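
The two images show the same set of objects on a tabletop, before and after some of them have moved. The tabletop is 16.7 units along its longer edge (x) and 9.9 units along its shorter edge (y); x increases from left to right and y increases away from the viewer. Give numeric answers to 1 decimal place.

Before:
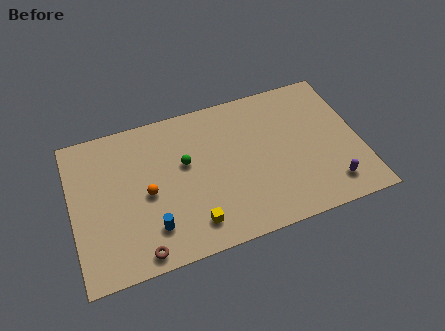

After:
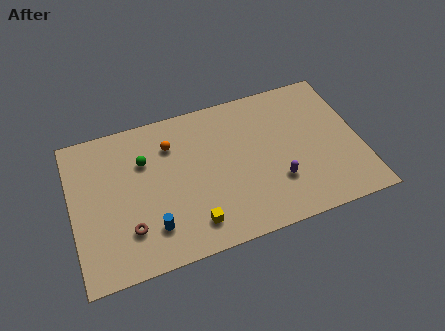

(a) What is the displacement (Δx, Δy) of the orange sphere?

(1.6, 2.8)

The orange sphere started near (4.3, 4.6) and ended near (5.9, 7.4).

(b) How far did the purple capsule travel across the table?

3.2

The purple capsule moved from about (14.7, 1.8) to (11.7, 3.0), a distance of √(3.0² + 1.2²) ≈ 3.2.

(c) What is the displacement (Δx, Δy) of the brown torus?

(-0.5, 1.6)

From the two frames, the brown torus sits at roughly (3.6, 1.0) before and (3.1, 2.6) after.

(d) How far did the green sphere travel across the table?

2.5

The green sphere was near (6.6, 5.9) before and (4.3, 6.8) after, so it travelled √(2.3² + 0.9²) ≈ 2.5 units.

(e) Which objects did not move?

the yellow cube and the blue cylinder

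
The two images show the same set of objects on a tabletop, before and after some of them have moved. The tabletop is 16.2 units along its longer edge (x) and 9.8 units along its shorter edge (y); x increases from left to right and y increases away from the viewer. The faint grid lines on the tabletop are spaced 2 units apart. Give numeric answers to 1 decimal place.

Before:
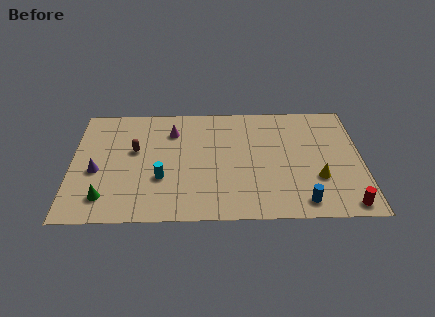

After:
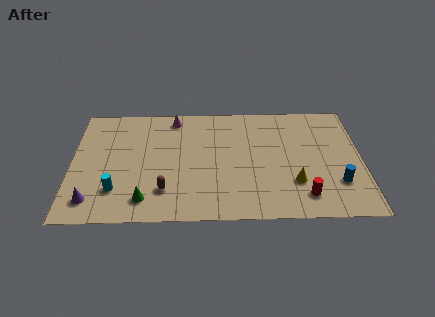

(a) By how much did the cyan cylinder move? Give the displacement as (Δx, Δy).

(-2.5, -0.9)

The cyan cylinder was at about (5.0, 3.4) and moved to about (2.5, 2.5).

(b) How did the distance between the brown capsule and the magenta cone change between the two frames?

+3.6

Before: roughly 2.6 units apart; after: 6.2. That's 3.6 units further apart.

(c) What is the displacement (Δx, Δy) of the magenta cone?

(0.1, 1.2)

The magenta cone was at about (5.6, 7.4) and moved to about (5.7, 8.6).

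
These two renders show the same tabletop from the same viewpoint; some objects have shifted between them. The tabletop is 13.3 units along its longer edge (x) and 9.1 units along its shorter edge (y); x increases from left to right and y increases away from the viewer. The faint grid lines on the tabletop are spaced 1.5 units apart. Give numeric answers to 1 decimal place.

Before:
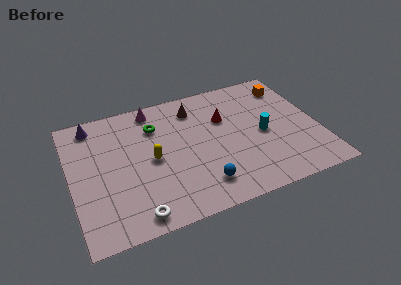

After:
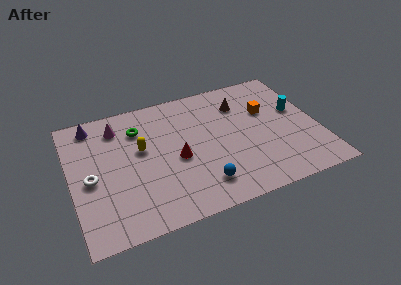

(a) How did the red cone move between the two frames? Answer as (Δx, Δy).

(-2.8, -2.0)

The red cone started near (8.4, 6.0) and ended near (5.6, 4.0).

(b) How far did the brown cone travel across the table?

2.5

The brown cone was near (6.9, 7.3) before and (9.4, 6.8) after, so it travelled √(2.5² + 0.5²) ≈ 2.5 units.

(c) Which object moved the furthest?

the white torus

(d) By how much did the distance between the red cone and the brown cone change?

+2.7

Before: roughly 2.0 units apart; after: 4.7. That's 2.7 units further apart.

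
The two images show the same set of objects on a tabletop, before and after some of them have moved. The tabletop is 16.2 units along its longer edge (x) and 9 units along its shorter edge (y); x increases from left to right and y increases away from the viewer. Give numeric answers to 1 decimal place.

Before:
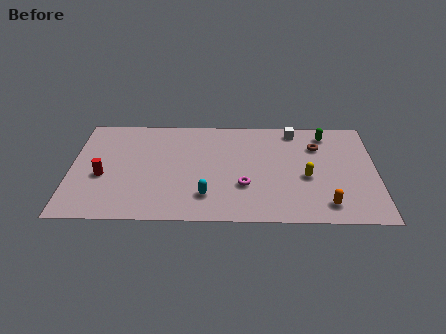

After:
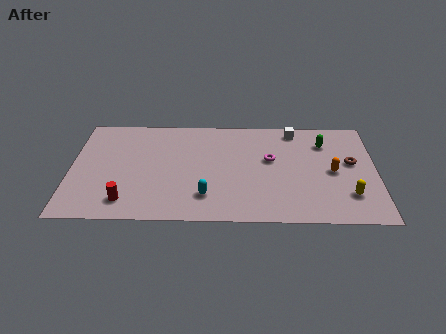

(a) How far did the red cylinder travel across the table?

2.5

The red cylinder moved from about (1.7, 3.7) to (3.0, 1.6), a distance of √(1.3² + 2.1²) ≈ 2.5.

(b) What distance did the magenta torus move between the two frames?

2.7

From (9.2, 3.0) to (10.6, 5.3), the magenta torus covered √(1.4² + 2.3²) ≈ 2.7 units.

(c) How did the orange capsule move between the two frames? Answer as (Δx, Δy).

(0.4, 2.8)

The orange capsule was at about (13.5, 1.5) and moved to about (13.9, 4.3).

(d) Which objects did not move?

the white cube and the cyan capsule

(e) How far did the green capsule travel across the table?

0.8

From (13.6, 7.6) to (13.5, 6.8), the green capsule covered √(0.1² + 0.8²) ≈ 0.8 units.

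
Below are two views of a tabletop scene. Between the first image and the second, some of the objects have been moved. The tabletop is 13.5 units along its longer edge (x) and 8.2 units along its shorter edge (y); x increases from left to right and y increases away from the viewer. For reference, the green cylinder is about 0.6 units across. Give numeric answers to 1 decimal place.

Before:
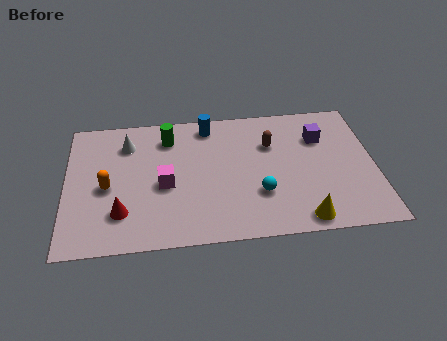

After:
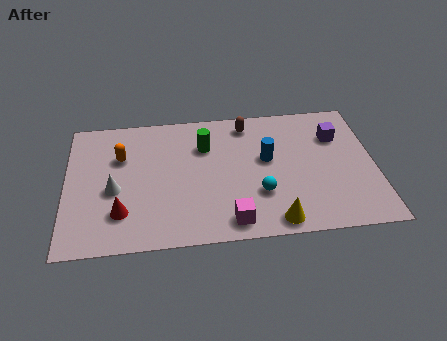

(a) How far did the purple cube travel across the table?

0.7

The purple cube was near (11.2, 5.8) before and (11.9, 5.8) after, so it travelled √(0.7² + 0.0²) ≈ 0.7 units.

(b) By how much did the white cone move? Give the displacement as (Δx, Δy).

(-0.6, -2.8)

The white cone was at about (2.7, 6.3) and moved to about (2.1, 3.5).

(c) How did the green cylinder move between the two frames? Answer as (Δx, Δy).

(1.6, -0.7)

From the two frames, the green cylinder sits at roughly (4.5, 6.5) before and (6.1, 5.8) after.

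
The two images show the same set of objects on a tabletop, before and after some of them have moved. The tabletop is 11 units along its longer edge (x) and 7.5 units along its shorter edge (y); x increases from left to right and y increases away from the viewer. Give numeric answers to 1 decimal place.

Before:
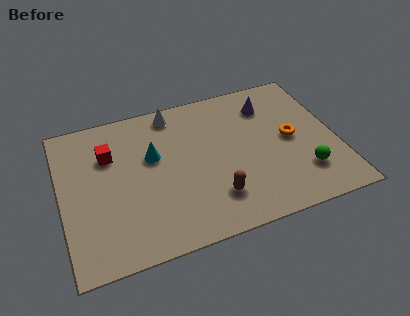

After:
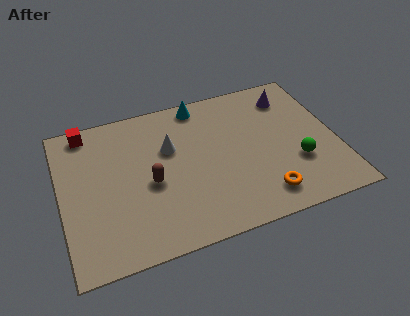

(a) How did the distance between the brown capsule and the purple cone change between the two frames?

+1.7

Before: roughly 4.8 units apart; after: 6.5. That's 1.7 units further apart.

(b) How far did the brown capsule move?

2.8

From (5.9, 1.8) to (3.5, 3.3), the brown capsule covered √(2.4² + 1.5²) ≈ 2.8 units.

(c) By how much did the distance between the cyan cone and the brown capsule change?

+0.5

The distance was about 3.6 in the first image and 4.1 in the second, so they moved 0.5 units further apart.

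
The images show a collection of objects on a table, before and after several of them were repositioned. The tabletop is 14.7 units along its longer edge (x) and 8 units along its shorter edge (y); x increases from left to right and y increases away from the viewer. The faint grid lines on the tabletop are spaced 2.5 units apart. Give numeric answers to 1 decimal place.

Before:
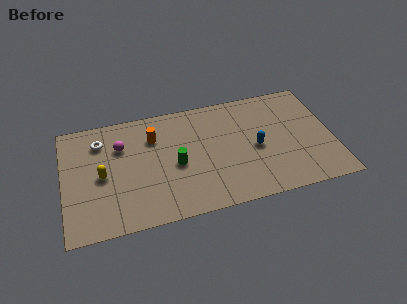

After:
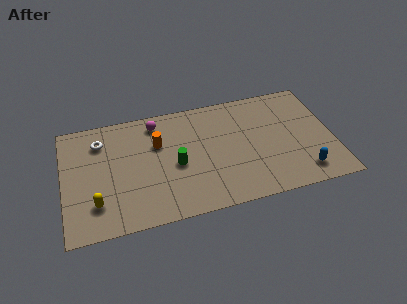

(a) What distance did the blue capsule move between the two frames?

3.3

The blue capsule was near (10.5, 3.7) before and (12.9, 1.4) after, so it travelled √(2.4² + 2.3²) ≈ 3.3 units.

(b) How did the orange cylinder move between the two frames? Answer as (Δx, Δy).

(0.2, -0.5)

The orange cylinder was at about (5.0, 5.8) and moved to about (5.2, 5.3).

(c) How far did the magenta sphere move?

2.3

The magenta sphere moved from about (3.2, 5.6) to (5.2, 6.8), a distance of √(2.0² + 1.2²) ≈ 2.3.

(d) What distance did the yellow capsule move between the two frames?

1.8

The yellow capsule moved from about (2.1, 3.8) to (1.7, 2.0), a distance of √(0.4² + 1.8²) ≈ 1.8.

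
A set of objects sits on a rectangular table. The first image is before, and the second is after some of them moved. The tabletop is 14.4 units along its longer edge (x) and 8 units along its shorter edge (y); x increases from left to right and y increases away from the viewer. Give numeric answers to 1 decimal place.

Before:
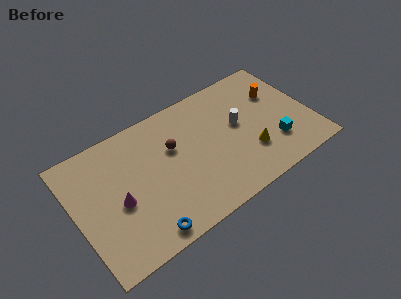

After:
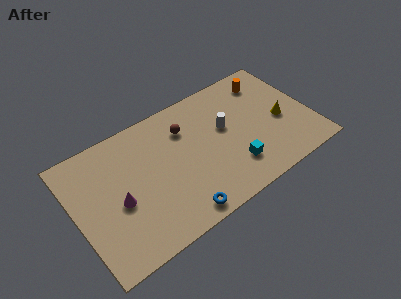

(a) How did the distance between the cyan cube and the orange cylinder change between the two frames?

+2.1

Before: roughly 3.3 units apart; after: 5.4. That's 2.1 units further apart.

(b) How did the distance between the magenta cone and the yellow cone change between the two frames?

+2.1

They were about 8.0 units apart before and 10.1 after — 2.1 units further apart.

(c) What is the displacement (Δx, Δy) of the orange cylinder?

(-0.4, 1.1)

The orange cylinder was at about (12.7, 5.4) and moved to about (12.3, 6.5).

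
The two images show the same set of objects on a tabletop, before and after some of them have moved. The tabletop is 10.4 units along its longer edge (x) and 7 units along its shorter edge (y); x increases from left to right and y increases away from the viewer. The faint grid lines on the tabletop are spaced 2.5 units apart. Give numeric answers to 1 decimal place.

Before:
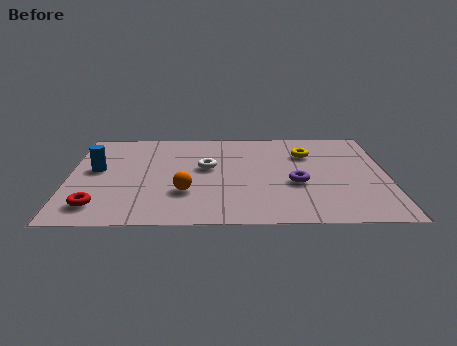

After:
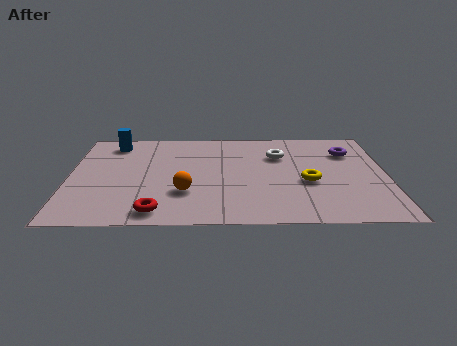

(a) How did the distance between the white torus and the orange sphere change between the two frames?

+2.2

Before: roughly 1.9 units apart; after: 4.1. That's 2.2 units further apart.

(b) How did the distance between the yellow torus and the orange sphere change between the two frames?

-0.8

The distance was about 4.9 in the first image and 4.1 in the second, so they moved 0.8 units closer together.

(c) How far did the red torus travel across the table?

1.9

From (1.0, 1.3) to (2.9, 0.9), the red torus covered √(1.9² + 0.4²) ≈ 1.9 units.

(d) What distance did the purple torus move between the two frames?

2.9

From (7.4, 2.8) to (9.2, 5.1), the purple torus covered √(1.8² + 2.3²) ≈ 2.9 units.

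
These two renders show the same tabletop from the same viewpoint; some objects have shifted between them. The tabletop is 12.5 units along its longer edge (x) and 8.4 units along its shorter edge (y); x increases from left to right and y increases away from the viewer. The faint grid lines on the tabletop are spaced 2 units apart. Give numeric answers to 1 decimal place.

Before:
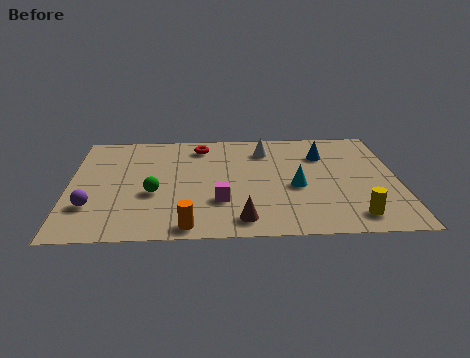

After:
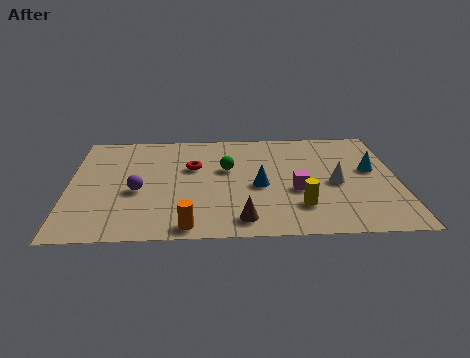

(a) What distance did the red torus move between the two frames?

1.7

The red torus was near (5.0, 7.0) before and (4.7, 5.3) after, so it travelled √(0.3² + 1.7²) ≈ 1.7 units.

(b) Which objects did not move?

the brown cone and the orange cylinder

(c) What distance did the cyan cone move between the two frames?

3.1

The cyan cone was near (8.6, 3.6) before and (11.5, 4.8) after, so it travelled √(2.9² + 1.2²) ≈ 3.1 units.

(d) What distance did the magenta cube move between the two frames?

3.0

From (5.7, 2.6) to (8.6, 3.3), the magenta cube covered √(2.9² + 0.7²) ≈ 3.0 units.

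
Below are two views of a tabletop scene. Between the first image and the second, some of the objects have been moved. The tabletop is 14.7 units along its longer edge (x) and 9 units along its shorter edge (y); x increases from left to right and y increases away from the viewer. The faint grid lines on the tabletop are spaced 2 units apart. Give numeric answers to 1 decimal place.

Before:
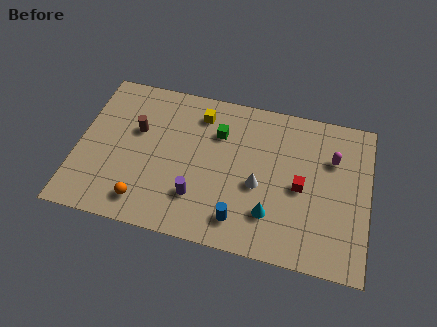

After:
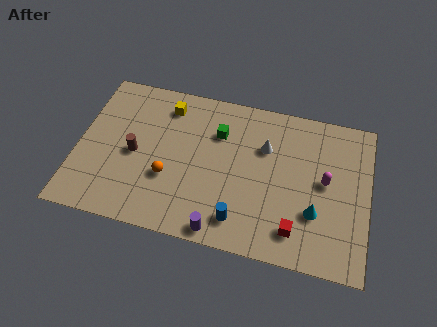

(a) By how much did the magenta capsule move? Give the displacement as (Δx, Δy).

(-0.3, -1.4)

From the two frames, the magenta capsule sits at roughly (12.8, 6.2) before and (12.5, 4.8) after.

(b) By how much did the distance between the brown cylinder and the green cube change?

+0.5

Before: roughly 4.2 units apart; after: 4.7. That's 0.5 units further apart.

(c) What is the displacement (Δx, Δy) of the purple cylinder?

(1.3, -1.6)

The purple cylinder started near (6.2, 2.4) and ended near (7.5, 0.8).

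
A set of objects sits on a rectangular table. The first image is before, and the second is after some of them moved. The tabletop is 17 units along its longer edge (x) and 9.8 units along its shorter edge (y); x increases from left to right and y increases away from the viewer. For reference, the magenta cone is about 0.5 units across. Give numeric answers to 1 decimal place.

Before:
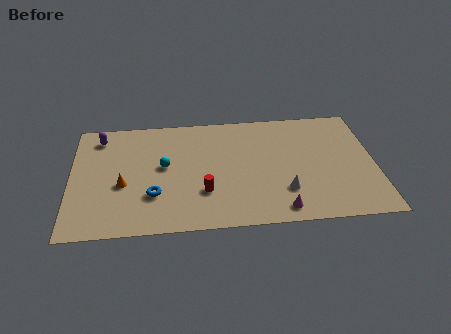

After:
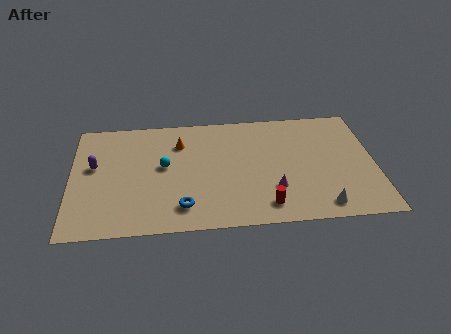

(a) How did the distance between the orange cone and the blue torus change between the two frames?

+3.4

They were about 2.0 units apart before and 5.4 after — 3.4 units further apart.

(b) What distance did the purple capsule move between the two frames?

2.5

From (1.6, 8.2) to (1.3, 5.7), the purple capsule covered √(0.3² + 2.5²) ≈ 2.5 units.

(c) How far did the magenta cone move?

1.7

From (11.6, 1.2) to (11.3, 2.9), the magenta cone covered √(0.3² + 1.7²) ≈ 1.7 units.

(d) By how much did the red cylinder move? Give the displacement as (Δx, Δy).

(3.4, -1.4)

The red cylinder was at about (7.4, 3.0) and moved to about (10.8, 1.6).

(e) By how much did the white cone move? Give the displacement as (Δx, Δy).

(2.0, -1.4)

The white cone was at about (11.9, 2.7) and moved to about (13.9, 1.3).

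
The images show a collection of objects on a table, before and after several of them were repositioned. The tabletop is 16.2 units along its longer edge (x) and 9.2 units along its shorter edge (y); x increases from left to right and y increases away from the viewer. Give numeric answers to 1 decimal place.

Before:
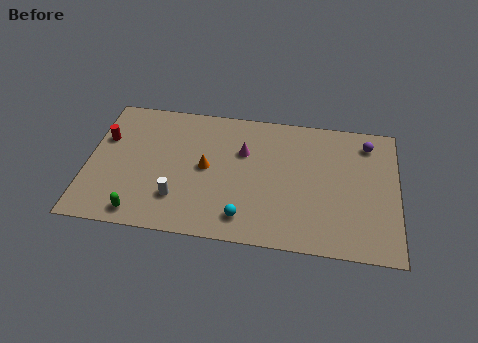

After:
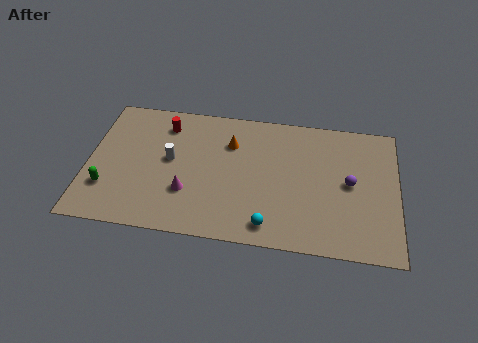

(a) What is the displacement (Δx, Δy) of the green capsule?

(-1.8, 1.5)

The green capsule started near (2.9, 1.1) and ended near (1.1, 2.6).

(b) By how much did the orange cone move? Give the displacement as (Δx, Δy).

(1.2, 1.9)

The orange cone was at about (6.2, 4.7) and moved to about (7.4, 6.6).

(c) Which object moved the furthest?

the magenta cone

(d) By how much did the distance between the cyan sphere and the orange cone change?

+2.0

They were about 3.7 units apart before and 5.7 after — 2.0 units further apart.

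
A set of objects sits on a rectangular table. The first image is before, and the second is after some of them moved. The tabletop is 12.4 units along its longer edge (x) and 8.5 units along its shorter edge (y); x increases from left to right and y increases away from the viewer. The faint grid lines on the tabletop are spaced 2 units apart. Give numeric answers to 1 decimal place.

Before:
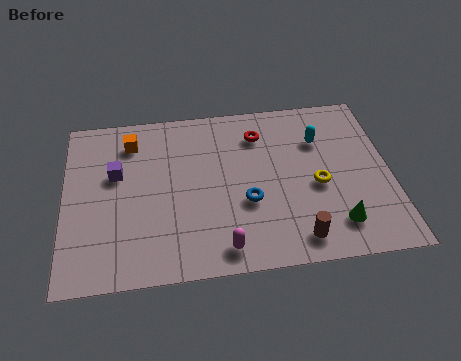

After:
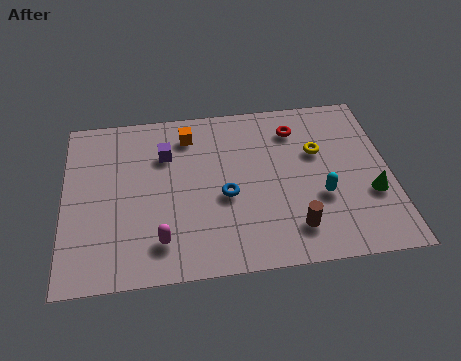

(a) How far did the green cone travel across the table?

1.9

From (10.2, 1.7) to (11.6, 3.0), the green cone covered √(1.4² + 1.3²) ≈ 1.9 units.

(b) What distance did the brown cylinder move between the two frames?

0.5

The brown cylinder moved from about (8.7, 1.2) to (8.6, 1.7), a distance of √(0.1² + 0.5²) ≈ 0.5.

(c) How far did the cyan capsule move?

2.9

The cyan capsule was near (9.8, 6.0) before and (9.7, 3.1) after, so it travelled √(0.1² + 2.9²) ≈ 2.9 units.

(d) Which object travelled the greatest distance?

the cyan capsule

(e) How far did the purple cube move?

2.1

The purple cube moved from about (2.0, 5.2) to (3.9, 6.0), a distance of √(1.9² + 0.8²) ≈ 2.1.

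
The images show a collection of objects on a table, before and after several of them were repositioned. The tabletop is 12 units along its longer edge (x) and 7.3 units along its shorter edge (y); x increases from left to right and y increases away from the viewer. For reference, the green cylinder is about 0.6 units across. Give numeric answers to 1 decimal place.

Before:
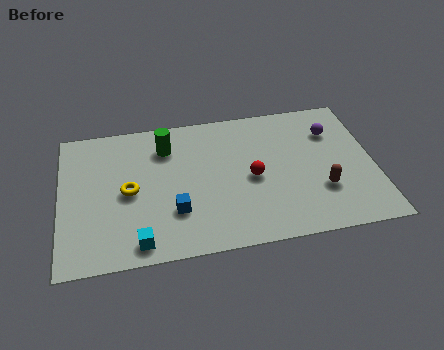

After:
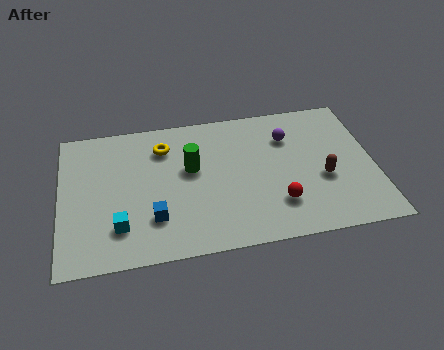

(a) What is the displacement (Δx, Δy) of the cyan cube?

(-0.7, 0.9)

The cyan cube was at about (2.9, 0.9) and moved to about (2.2, 1.8).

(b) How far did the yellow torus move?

2.5

The yellow torus moved from about (2.6, 3.5) to (4.0, 5.6), a distance of √(1.4² + 2.1²) ≈ 2.5.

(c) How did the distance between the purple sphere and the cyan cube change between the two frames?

-1.3

The distance was about 8.8 in the first image and 7.5 in the second, so they moved 1.3 units closer together.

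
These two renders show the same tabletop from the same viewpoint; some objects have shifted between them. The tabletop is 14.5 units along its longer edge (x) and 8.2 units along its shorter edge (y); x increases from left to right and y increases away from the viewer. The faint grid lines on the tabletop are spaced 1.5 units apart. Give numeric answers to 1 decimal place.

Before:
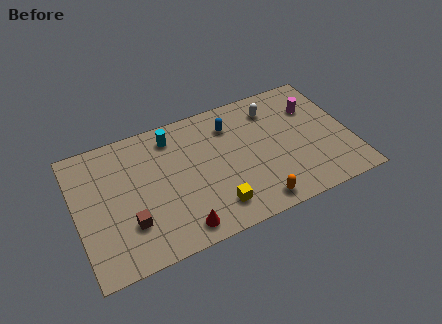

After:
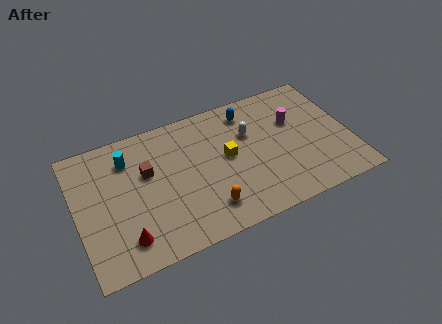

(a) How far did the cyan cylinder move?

2.5

From (5.3, 6.8) to (2.9, 6.3), the cyan cylinder covered √(2.4² + 0.5²) ≈ 2.5 units.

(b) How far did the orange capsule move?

2.6

The orange capsule was near (9.1, 1.0) before and (6.6, 1.7) after, so it travelled √(2.5² + 0.7²) ≈ 2.6 units.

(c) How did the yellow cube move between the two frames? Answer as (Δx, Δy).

(1.0, 2.8)

The yellow cube was at about (7.0, 1.6) and moved to about (8.0, 4.4).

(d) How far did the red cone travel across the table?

2.8

The red cone moved from about (5.1, 1.1) to (2.3, 1.6), a distance of √(2.8² + 0.5²) ≈ 2.8.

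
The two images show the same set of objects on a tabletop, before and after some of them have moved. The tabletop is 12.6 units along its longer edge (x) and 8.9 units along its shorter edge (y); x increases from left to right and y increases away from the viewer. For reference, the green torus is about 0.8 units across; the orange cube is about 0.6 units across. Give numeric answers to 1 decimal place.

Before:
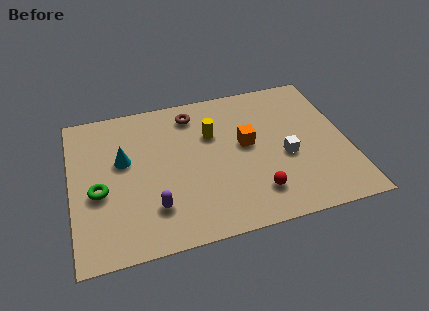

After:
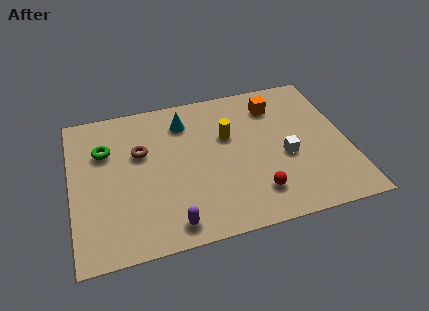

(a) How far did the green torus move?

2.4

From (1.2, 3.7) to (1.6, 6.1), the green torus covered √(0.4² + 2.4²) ≈ 2.4 units.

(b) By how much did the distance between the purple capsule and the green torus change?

+2.9

Before: roughly 2.8 units apart; after: 5.7. That's 2.9 units further apart.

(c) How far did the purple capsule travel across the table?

1.3

From (3.6, 2.2) to (4.3, 1.1), the purple capsule covered √(0.7² + 1.1²) ≈ 1.3 units.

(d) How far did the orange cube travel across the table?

2.6

From (8.0, 4.9) to (9.5, 7.0), the orange cube covered √(1.5² + 2.1²) ≈ 2.6 units.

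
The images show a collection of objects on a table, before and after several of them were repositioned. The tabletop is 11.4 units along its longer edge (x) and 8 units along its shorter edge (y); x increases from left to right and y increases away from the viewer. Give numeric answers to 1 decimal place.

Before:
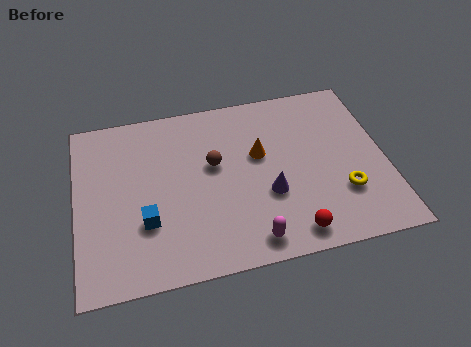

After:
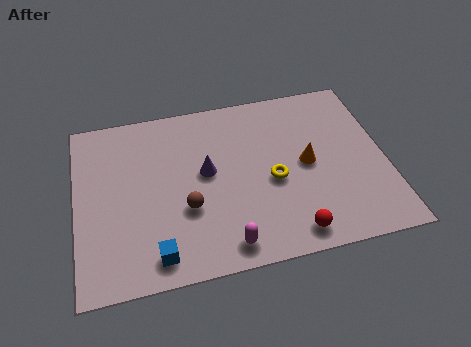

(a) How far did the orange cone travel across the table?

1.9

From (6.8, 4.8) to (8.5, 4.0), the orange cone covered √(1.7² + 0.8²) ≈ 1.9 units.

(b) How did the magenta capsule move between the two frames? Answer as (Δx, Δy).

(-0.9, 0.0)

The magenta capsule started near (6.2, 1.0) and ended near (5.3, 1.0).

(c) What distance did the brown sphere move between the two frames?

2.1

From (5.1, 4.7) to (4.0, 2.9), the brown sphere covered √(1.1² + 1.8²) ≈ 2.1 units.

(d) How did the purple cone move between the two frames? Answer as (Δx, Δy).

(-2.2, 1.5)

The purple cone was at about (7.0, 2.9) and moved to about (4.8, 4.4).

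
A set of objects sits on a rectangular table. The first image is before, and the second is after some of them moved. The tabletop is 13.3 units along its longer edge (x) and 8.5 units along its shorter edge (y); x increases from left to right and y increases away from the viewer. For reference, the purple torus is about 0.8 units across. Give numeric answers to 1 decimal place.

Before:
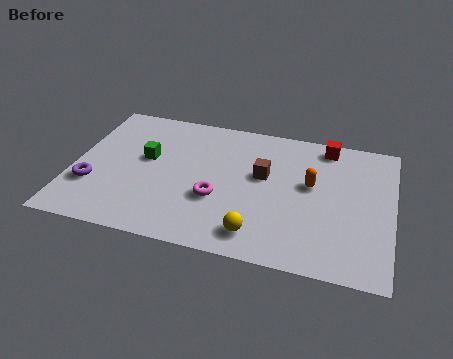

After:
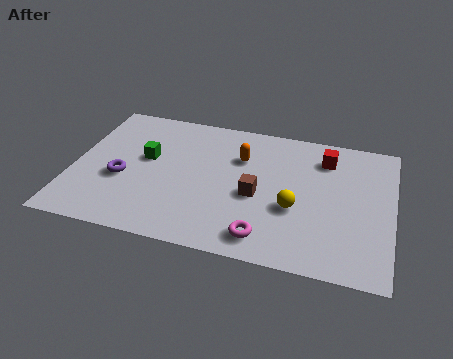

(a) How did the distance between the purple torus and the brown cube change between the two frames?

-1.8

They were about 7.4 units apart before and 5.6 after — 1.8 units closer together.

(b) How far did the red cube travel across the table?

0.8

From (10.4, 7.5) to (10.4, 6.7), the red cube covered √(0.0² + 0.8²) ≈ 0.8 units.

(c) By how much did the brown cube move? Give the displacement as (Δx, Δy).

(-0.2, -1.3)

The brown cube was at about (7.9, 5.0) and moved to about (7.7, 3.7).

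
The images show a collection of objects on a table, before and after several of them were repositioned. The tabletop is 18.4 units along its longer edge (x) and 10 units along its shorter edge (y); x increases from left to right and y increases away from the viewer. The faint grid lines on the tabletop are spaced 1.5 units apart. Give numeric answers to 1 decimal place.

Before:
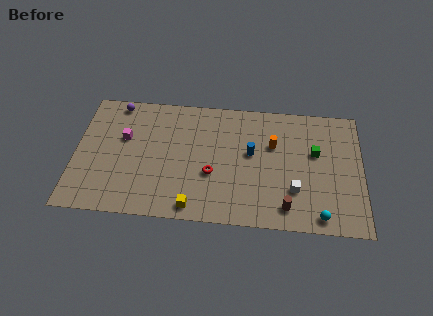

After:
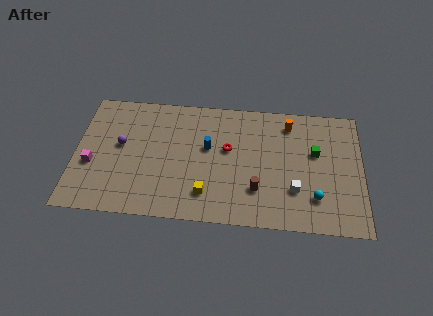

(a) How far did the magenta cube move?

3.0

From (3.1, 6.2) to (1.1, 3.9), the magenta cube covered √(2.0² + 2.3²) ≈ 3.0 units.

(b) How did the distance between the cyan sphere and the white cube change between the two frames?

-1.1

They were about 2.5 units apart before and 1.4 after — 1.1 units closer together.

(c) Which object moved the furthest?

the purple sphere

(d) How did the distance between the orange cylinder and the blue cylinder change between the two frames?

+4.1

The distance was about 1.6 in the first image and 5.7 in the second, so they moved 4.1 units further apart.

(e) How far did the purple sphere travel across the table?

3.4

The purple sphere moved from about (2.5, 9.0) to (2.9, 5.6), a distance of √(0.4² + 3.4²) ≈ 3.4.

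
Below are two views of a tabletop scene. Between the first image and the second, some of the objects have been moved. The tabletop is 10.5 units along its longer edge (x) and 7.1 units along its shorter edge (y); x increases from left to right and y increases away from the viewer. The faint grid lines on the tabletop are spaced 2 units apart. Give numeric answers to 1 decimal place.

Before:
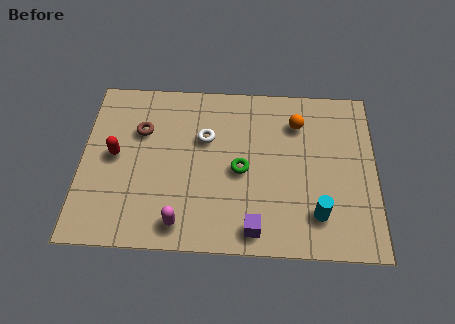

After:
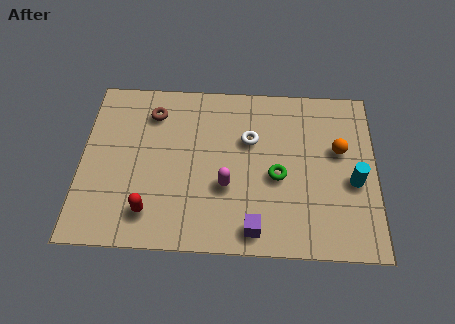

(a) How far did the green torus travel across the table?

1.3

The green torus moved from about (5.7, 3.3) to (7.0, 3.1), a distance of √(1.3² + 0.2²) ≈ 1.3.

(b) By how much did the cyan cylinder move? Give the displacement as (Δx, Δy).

(1.3, 1.4)

The cyan cylinder started near (8.4, 1.6) and ended near (9.7, 3.0).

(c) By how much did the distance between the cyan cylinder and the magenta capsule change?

-0.3

The distance was about 4.8 in the first image and 4.5 in the second, so they moved 0.3 units closer together.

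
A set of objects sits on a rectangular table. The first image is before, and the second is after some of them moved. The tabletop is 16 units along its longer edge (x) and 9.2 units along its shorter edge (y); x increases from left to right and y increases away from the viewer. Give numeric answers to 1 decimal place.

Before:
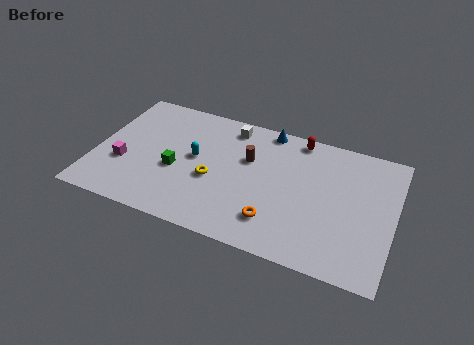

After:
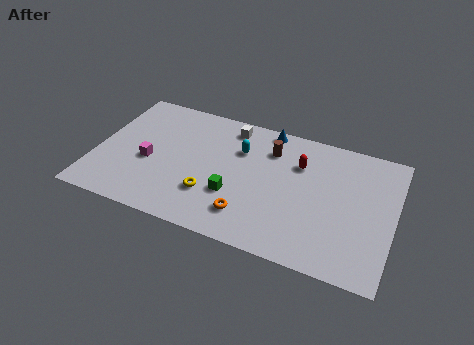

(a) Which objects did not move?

the white cube and the blue cone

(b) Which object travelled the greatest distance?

the green cube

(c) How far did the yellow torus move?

1.1

The yellow torus was near (6.4, 3.8) before and (6.4, 2.7) after, so it travelled √(0.0² + 1.1²) ≈ 1.1 units.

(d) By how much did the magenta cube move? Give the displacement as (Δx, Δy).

(1.3, 0.6)

The magenta cube was at about (1.6, 3.3) and moved to about (2.9, 3.9).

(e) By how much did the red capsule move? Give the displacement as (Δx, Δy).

(0.2, -1.8)

From the two frames, the red capsule sits at roughly (10.6, 8.3) before and (10.8, 6.5) after.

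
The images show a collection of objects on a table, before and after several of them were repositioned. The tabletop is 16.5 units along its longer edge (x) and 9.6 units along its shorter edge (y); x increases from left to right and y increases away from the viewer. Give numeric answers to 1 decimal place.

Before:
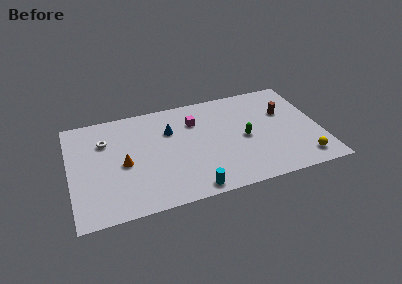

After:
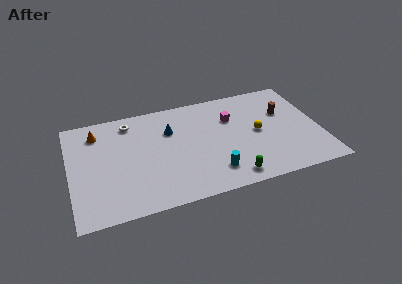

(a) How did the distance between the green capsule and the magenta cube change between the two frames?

+1.4

Before: roughly 4.0 units apart; after: 5.4. That's 1.4 units further apart.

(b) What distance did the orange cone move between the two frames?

3.7

The orange cone was near (3.5, 4.4) before and (1.9, 7.7) after, so it travelled √(1.6² + 3.3²) ≈ 3.7 units.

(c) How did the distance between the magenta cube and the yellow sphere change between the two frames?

-6.3

Before: roughly 8.7 units apart; after: 2.4. That's 6.3 units closer together.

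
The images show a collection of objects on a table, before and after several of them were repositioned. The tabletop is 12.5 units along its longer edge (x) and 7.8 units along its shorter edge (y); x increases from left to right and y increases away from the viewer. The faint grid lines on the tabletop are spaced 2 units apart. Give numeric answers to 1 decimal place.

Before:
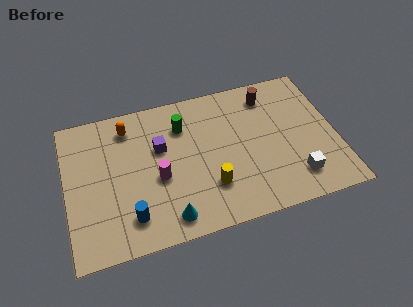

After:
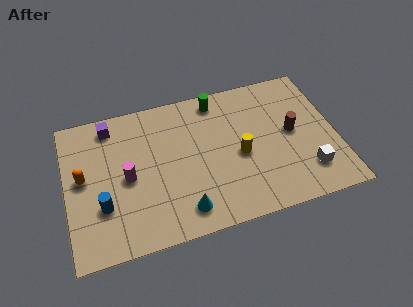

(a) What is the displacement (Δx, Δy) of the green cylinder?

(1.7, 1.0)

The green cylinder was at about (5.5, 5.8) and moved to about (7.2, 6.8).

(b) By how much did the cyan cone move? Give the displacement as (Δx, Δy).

(0.7, 0.2)

From the two frames, the cyan cone sits at roughly (4.5, 1.1) before and (5.2, 1.3) after.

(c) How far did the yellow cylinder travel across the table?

2.0

From (6.5, 2.2) to (8.0, 3.5), the yellow cylinder covered √(1.5² + 1.3²) ≈ 2.0 units.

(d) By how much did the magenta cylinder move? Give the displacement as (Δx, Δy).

(-1.4, 0.4)

From the two frames, the magenta cylinder sits at roughly (4.2, 3.3) before and (2.8, 3.7) after.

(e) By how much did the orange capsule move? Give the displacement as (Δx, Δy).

(-2.2, -2.2)

From the two frames, the orange capsule sits at roughly (3.0, 6.4) before and (0.8, 4.2) after.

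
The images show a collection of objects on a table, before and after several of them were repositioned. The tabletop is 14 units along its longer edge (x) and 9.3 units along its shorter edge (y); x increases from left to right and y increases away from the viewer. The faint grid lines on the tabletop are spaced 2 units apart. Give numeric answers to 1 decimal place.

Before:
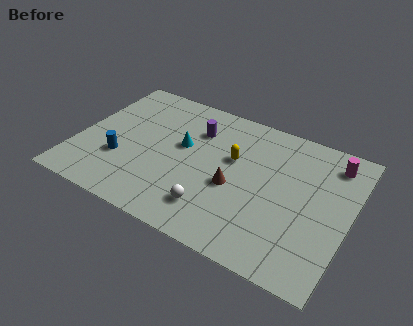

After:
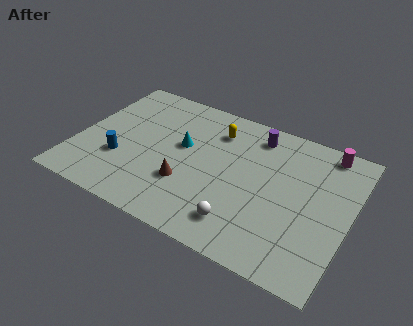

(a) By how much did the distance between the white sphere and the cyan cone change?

+1.1

Before: roughly 4.0 units apart; after: 5.1. That's 1.1 units further apart.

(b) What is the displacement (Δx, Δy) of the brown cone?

(-2.3, -0.9)

From the two frames, the brown cone sits at roughly (8.2, 3.9) before and (5.9, 3.0) after.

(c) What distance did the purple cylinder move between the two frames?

3.2

From (5.8, 6.8) to (8.8, 7.8), the purple cylinder covered √(3.0² + 1.0²) ≈ 3.2 units.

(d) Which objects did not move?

the cyan cone and the blue cylinder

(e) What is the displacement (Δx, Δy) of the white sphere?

(1.5, -0.2)

The white sphere started near (7.4, 2.0) and ended near (8.9, 1.8).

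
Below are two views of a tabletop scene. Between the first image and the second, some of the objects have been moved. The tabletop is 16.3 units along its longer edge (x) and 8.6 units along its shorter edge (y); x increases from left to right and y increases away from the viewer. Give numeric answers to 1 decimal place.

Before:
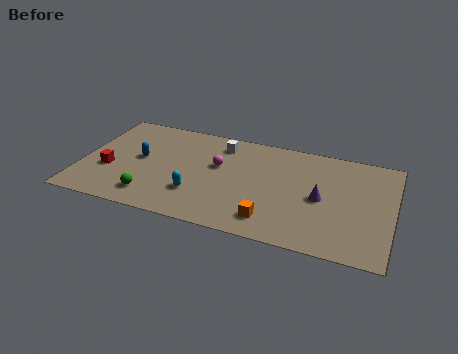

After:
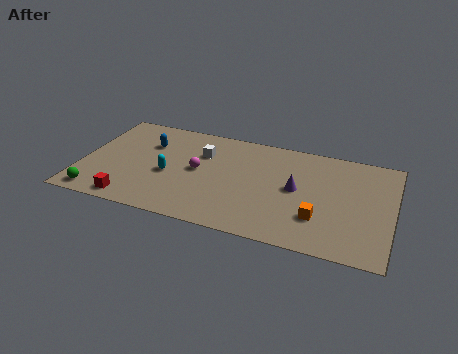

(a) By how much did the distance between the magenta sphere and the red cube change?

-1.2

They were about 5.9 units apart before and 4.7 after — 1.2 units closer together.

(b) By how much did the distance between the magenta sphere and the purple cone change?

-0.4

They were about 5.6 units apart before and 5.2 after — 0.4 units closer together.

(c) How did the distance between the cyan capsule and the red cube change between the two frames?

-1.6

They were about 4.8 units apart before and 3.2 after — 1.6 units closer together.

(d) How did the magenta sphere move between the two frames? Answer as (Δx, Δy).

(-1.0, -0.7)

The magenta sphere started near (7.1, 5.2) and ended near (6.1, 4.5).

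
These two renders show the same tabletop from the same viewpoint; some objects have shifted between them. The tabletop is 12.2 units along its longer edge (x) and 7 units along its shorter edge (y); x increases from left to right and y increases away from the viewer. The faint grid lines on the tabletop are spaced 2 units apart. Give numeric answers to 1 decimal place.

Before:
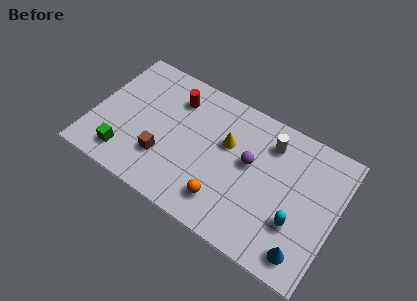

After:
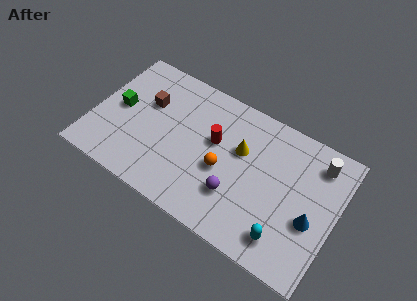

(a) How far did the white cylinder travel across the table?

2.4

From (8.6, 5.5) to (11.0, 5.7), the white cylinder covered √(2.4² + 0.2²) ≈ 2.4 units.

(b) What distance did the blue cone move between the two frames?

1.7

The blue cone was near (11.0, 1.1) before and (11.1, 2.8) after, so it travelled √(0.1² + 1.7²) ≈ 1.7 units.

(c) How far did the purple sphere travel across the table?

1.9

The purple sphere moved from about (7.8, 4.0) to (7.4, 2.1), a distance of √(0.4² + 1.9²) ≈ 1.9.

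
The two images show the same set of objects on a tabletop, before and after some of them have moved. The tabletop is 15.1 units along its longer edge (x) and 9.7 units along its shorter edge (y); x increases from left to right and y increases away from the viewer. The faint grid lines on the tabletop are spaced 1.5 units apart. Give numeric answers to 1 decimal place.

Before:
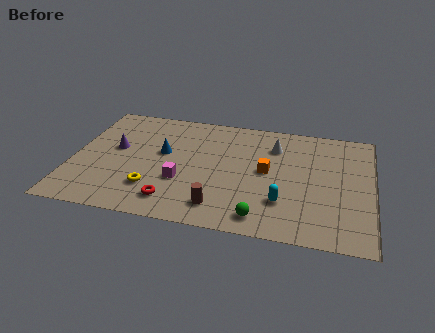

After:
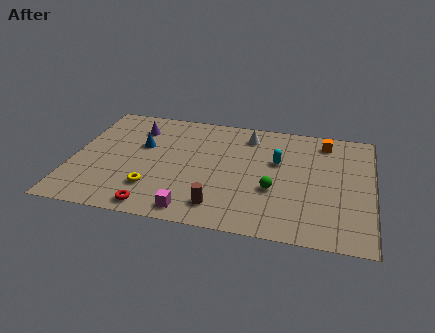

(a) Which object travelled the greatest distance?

the orange cube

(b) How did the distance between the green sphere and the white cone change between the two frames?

-1.4

They were about 6.0 units apart before and 4.6 after — 1.4 units closer together.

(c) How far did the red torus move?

1.1

The red torus moved from about (5.3, 1.7) to (4.4, 1.0), a distance of √(0.9² + 0.7²) ≈ 1.1.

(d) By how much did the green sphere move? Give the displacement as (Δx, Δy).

(0.5, 2.3)

From the two frames, the green sphere sits at roughly (9.7, 1.3) before and (10.2, 3.6) after.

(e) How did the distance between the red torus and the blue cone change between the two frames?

+1.1

They were about 4.0 units apart before and 5.1 after — 1.1 units further apart.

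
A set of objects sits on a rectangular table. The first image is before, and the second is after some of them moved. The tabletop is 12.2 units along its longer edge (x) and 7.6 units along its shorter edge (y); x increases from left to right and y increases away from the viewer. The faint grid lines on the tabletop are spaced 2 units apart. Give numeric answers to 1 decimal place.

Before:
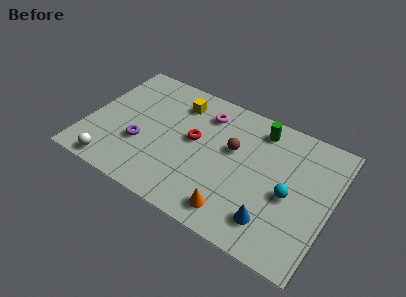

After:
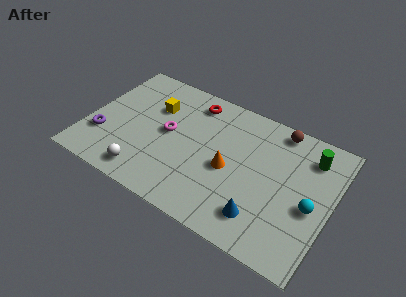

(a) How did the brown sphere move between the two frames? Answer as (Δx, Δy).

(2.0, 2.2)

From the two frames, the brown sphere sits at roughly (7.2, 4.6) before and (9.2, 6.8) after.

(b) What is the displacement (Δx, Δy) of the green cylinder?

(2.6, -0.4)

The green cylinder started near (8.3, 6.4) and ended near (10.9, 6.0).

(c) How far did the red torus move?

2.2

The red torus moved from about (5.3, 4.2) to (4.9, 6.4), a distance of √(0.4² + 2.2²) ≈ 2.2.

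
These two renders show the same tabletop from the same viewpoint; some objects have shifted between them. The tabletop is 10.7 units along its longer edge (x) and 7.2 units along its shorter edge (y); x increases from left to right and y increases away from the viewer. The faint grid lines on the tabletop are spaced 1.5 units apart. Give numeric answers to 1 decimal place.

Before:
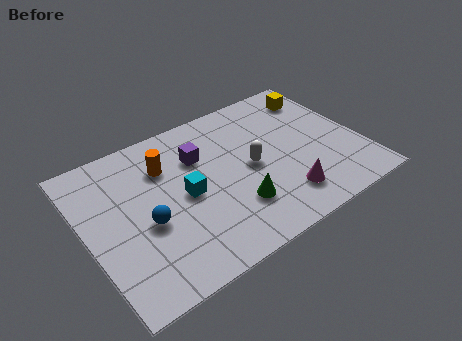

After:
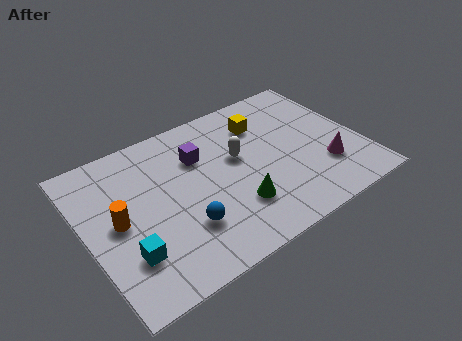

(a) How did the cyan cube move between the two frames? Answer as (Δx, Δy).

(-2.5, -1.5)

The cyan cube was at about (3.8, 3.5) and moved to about (1.3, 2.0).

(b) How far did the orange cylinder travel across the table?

2.6

The orange cylinder moved from about (3.3, 5.2) to (1.2, 3.6), a distance of √(2.1² + 1.6²) ≈ 2.6.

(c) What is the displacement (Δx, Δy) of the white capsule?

(-0.4, 0.7)

The white capsule started near (6.4, 3.5) and ended near (6.0, 4.2).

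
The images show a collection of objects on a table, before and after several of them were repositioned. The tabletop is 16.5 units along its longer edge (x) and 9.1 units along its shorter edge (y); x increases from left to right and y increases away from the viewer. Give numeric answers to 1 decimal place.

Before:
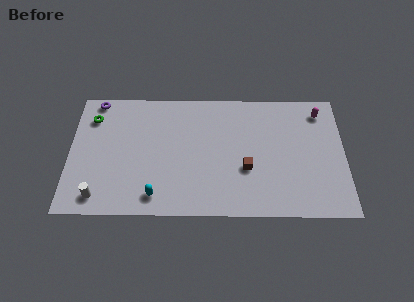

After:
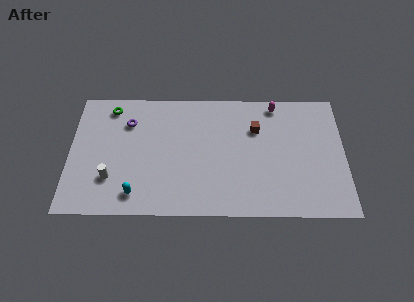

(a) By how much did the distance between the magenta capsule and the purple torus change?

-4.6

Before: roughly 13.6 units apart; after: 9.0. That's 4.6 units closer together.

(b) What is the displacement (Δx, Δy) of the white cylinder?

(0.7, 1.3)

From the two frames, the white cylinder sits at roughly (1.8, 1.3) before and (2.5, 2.6) after.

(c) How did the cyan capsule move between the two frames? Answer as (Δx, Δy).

(-1.2, 0.1)

The cyan capsule was at about (5.2, 1.4) and moved to about (4.0, 1.5).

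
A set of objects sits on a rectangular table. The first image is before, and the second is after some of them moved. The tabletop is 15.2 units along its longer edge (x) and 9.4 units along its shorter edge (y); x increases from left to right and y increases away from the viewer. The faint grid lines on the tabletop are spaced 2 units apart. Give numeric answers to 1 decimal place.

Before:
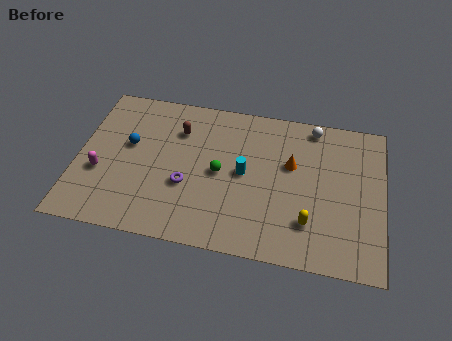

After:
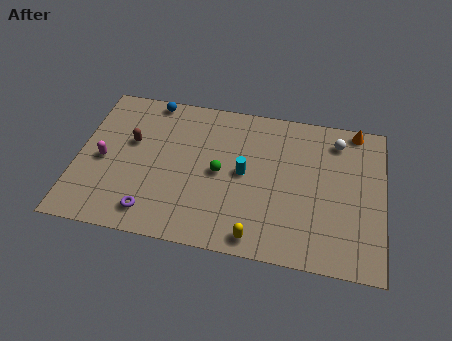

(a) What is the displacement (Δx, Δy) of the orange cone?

(3.1, 2.8)

From the two frames, the orange cone sits at roughly (10.6, 5.8) before and (13.7, 8.6) after.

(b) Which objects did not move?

the green sphere and the cyan cylinder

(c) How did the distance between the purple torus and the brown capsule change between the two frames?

+0.9

Before: roughly 3.5 units apart; after: 4.4. That's 0.9 units further apart.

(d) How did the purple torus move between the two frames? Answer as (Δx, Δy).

(-1.6, -2.0)

The purple torus started near (5.5, 3.5) and ended near (3.9, 1.5).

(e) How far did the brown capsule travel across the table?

2.6

The brown capsule moved from about (4.9, 6.9) to (2.6, 5.7), a distance of √(2.3² + 1.2²) ≈ 2.6.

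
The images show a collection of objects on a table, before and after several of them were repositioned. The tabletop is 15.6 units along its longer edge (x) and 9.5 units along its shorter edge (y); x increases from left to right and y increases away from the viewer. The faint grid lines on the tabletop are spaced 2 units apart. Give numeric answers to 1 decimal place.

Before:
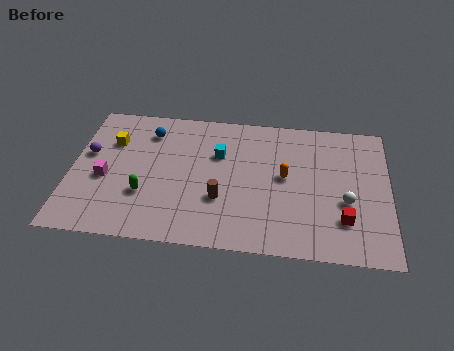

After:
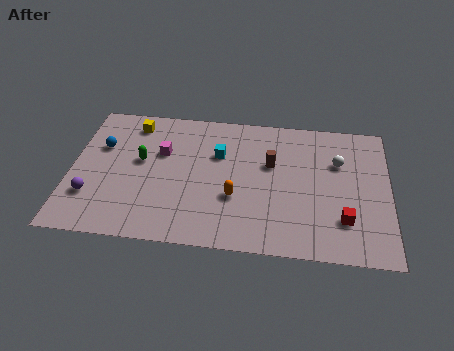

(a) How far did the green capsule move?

2.3

From (3.7, 3.1) to (3.4, 5.4), the green capsule covered √(0.3² + 2.3²) ≈ 2.3 units.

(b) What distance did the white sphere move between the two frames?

2.7

The white sphere moved from about (13.5, 3.7) to (13.1, 6.4), a distance of √(0.4² + 2.7²) ≈ 2.7.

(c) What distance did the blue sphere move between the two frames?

2.6

The blue sphere was near (3.7, 7.5) before and (1.4, 6.2) after, so it travelled √(2.3² + 1.3²) ≈ 2.6 units.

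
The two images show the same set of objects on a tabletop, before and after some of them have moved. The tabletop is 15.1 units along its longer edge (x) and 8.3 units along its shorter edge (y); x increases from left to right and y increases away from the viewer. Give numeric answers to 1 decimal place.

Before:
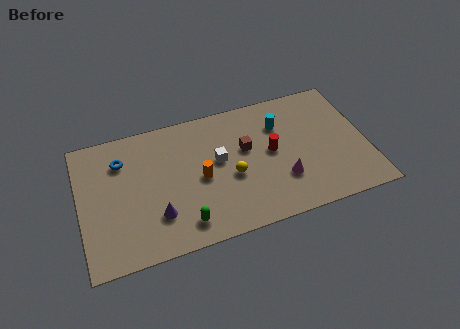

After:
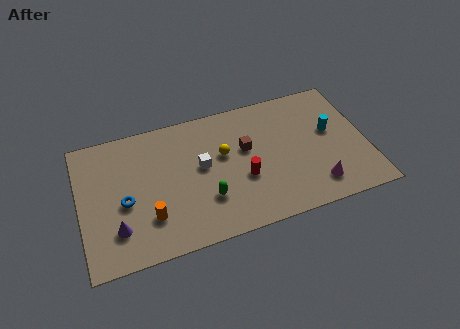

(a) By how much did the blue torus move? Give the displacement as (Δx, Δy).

(0.0, -2.6)

The blue torus was at about (2.3, 6.2) and moved to about (2.3, 3.6).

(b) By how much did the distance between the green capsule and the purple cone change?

+3.1

They were about 1.6 units apart before and 4.7 after — 3.1 units further apart.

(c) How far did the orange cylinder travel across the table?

3.2

The orange cylinder was near (6.3, 3.9) before and (3.5, 2.3) after, so it travelled √(2.8² + 1.6²) ≈ 3.2 units.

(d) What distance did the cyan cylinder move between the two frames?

2.9

The cyan cylinder moved from about (10.7, 6.0) to (13.3, 4.8), a distance of √(2.6² + 1.2²) ≈ 2.9.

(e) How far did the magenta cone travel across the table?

1.9

From (10.5, 2.5) to (12.2, 1.6), the magenta cone covered √(1.7² + 0.9²) ≈ 1.9 units.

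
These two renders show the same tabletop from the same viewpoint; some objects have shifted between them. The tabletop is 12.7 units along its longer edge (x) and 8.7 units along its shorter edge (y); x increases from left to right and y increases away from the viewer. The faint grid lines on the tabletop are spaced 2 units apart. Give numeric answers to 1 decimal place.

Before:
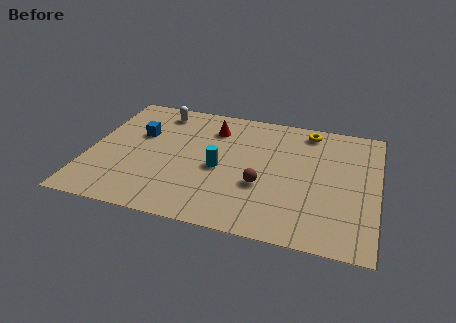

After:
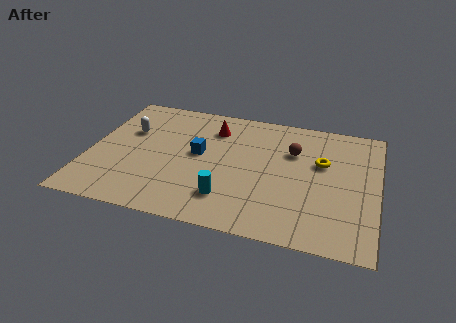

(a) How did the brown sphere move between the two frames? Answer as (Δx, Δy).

(1.2, 2.7)

From the two frames, the brown sphere sits at roughly (7.7, 3.2) before and (8.9, 5.9) after.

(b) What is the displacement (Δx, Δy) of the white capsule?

(-1.2, -1.8)

From the two frames, the white capsule sits at roughly (2.8, 7.4) before and (1.6, 5.6) after.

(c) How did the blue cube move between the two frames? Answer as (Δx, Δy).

(2.7, -0.8)

From the two frames, the blue cube sits at roughly (2.1, 5.5) before and (4.8, 4.7) after.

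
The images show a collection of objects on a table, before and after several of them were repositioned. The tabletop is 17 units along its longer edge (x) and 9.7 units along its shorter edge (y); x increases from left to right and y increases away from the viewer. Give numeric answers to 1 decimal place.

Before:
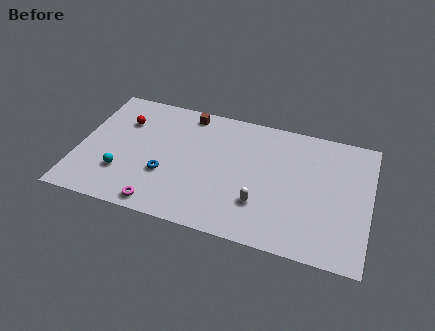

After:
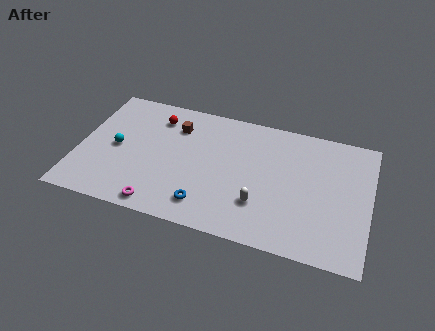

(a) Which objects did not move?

the white capsule and the magenta torus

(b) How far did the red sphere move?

2.1

The red sphere moved from about (2.4, 6.9) to (4.3, 7.7), a distance of √(1.9² + 0.8²) ≈ 2.1.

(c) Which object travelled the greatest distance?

the blue torus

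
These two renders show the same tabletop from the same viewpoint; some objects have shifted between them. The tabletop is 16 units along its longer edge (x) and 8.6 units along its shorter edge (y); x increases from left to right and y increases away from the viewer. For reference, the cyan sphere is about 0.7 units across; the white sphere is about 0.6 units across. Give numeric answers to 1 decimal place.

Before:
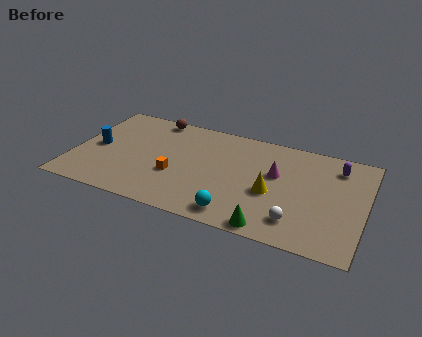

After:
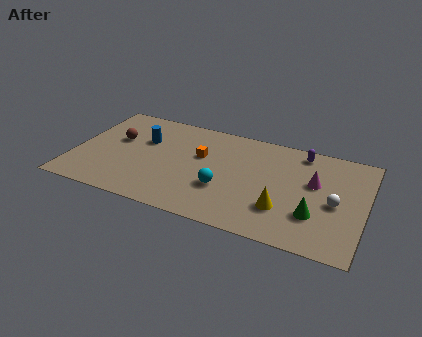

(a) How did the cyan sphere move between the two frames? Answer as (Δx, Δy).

(-0.9, 1.8)

The cyan sphere was at about (9.3, 1.2) and moved to about (8.4, 3.0).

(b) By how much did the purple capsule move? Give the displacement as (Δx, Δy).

(-2.0, 0.6)

The purple capsule was at about (14.3, 6.9) and moved to about (12.3, 7.5).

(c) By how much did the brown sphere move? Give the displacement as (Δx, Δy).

(-1.8, -2.6)

The brown sphere was at about (4.0, 7.8) and moved to about (2.2, 5.2).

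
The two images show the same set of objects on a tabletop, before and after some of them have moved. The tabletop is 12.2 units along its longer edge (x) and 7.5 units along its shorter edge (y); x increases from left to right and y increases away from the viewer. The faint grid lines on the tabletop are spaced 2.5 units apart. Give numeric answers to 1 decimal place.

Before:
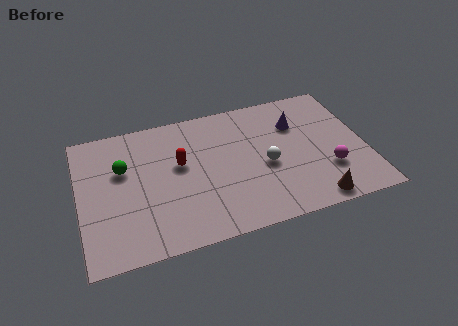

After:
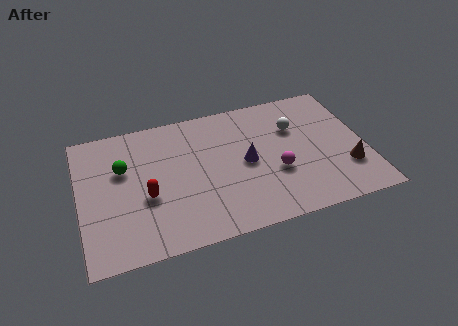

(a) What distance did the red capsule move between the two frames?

2.1

The red capsule moved from about (4.3, 4.4) to (2.8, 3.0), a distance of √(1.5² + 1.4²) ≈ 2.1.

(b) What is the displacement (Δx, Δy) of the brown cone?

(1.6, 1.4)

From the two frames, the brown cone sits at roughly (9.7, 0.8) before and (11.3, 2.2) after.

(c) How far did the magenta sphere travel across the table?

2.3

The magenta sphere was near (10.5, 2.3) before and (8.3, 2.8) after, so it travelled √(2.2² + 0.5²) ≈ 2.3 units.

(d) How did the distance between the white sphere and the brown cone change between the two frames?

+0.4

The distance was about 3.1 in the first image and 3.5 in the second, so they moved 0.4 units further apart.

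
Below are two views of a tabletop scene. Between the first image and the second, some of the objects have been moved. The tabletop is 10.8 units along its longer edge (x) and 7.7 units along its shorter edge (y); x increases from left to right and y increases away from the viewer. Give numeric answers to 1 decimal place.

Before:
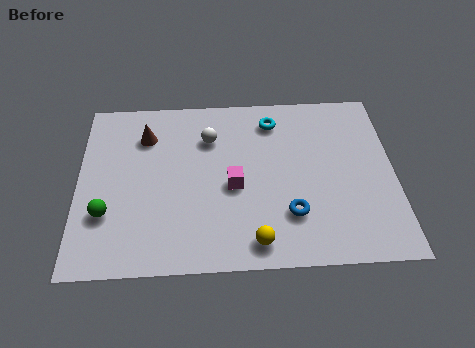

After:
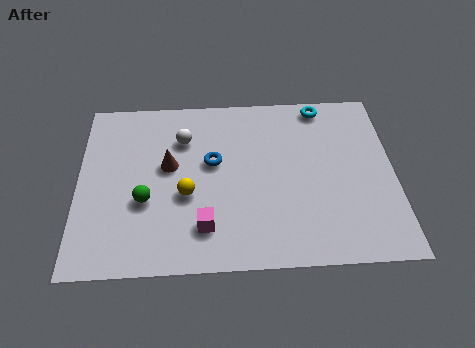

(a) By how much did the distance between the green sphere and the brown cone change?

-1.9

Before: roughly 3.6 units apart; after: 1.7. That's 1.9 units closer together.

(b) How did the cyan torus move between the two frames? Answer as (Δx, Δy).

(1.7, 0.6)

The cyan torus started near (6.7, 6.3) and ended near (8.4, 6.9).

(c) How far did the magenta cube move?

2.0

The magenta cube was near (5.3, 3.4) before and (4.3, 1.7) after, so it travelled √(1.0² + 1.7²) ≈ 2.0 units.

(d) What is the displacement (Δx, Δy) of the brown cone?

(0.8, -1.4)

The brown cone was at about (2.3, 5.8) and moved to about (3.1, 4.4).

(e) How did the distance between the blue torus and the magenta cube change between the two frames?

+0.5

They were about 2.3 units apart before and 2.8 after — 0.5 units further apart.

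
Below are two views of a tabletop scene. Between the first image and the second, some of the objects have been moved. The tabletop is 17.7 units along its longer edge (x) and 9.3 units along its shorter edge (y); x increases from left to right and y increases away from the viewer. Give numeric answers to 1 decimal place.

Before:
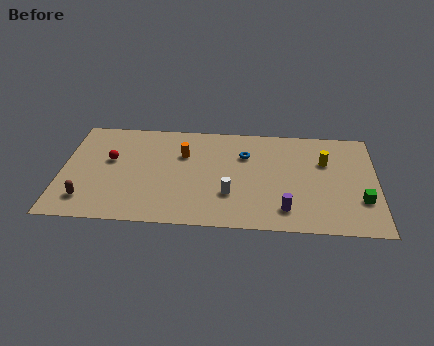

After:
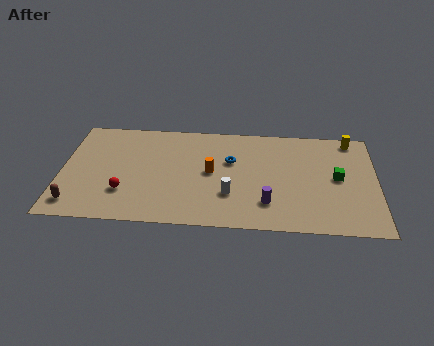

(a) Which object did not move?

the white cylinder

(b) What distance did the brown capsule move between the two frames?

0.7

The brown capsule moved from about (1.5, 1.9) to (0.9, 1.5), a distance of √(0.6² + 0.4²) ≈ 0.7.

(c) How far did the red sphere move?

2.9

The red sphere moved from about (2.7, 5.5) to (3.6, 2.7), a distance of √(0.9² + 2.8²) ≈ 2.9.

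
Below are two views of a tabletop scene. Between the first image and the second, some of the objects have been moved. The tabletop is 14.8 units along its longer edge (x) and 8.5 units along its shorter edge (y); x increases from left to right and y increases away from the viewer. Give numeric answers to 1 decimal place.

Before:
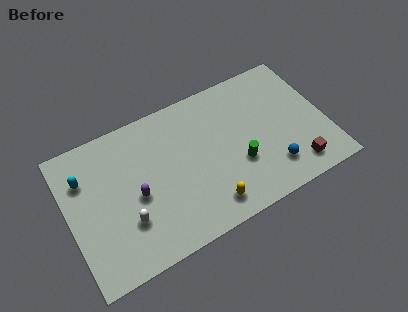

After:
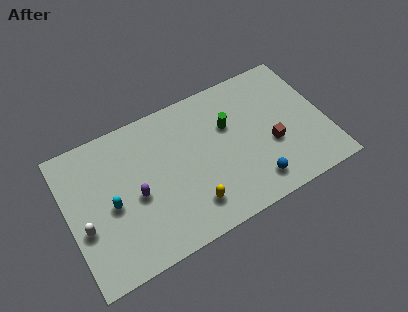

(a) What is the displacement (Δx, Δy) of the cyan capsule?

(1.3, -2.2)

The cyan capsule was at about (1.1, 6.1) and moved to about (2.4, 3.9).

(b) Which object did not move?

the purple capsule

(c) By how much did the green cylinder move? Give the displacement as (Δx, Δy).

(-0.2, 2.5)

From the two frames, the green cylinder sits at roughly (9.6, 3.0) before and (9.4, 5.5) after.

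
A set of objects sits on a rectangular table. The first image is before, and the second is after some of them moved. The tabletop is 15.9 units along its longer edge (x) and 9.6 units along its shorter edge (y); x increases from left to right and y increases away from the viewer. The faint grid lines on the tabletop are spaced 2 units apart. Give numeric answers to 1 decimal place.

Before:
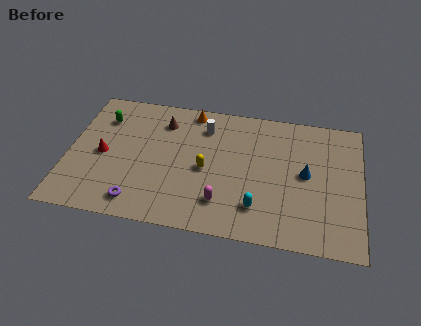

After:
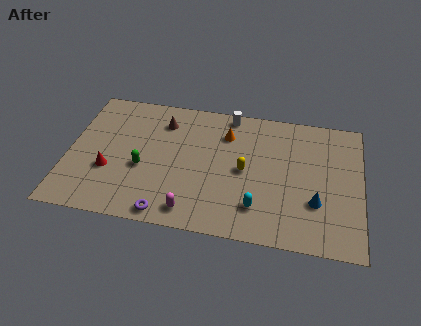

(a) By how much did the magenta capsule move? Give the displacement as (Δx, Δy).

(-1.6, -0.9)

The magenta capsule started near (8.5, 2.2) and ended near (6.9, 1.3).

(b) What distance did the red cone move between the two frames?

1.2

The red cone moved from about (1.9, 4.5) to (2.3, 3.4), a distance of √(0.4² + 1.1²) ≈ 1.2.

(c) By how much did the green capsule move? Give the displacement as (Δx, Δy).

(2.4, -3.3)

The green capsule started near (1.7, 7.2) and ended near (4.1, 3.9).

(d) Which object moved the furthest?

the green capsule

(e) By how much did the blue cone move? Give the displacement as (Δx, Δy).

(0.6, -1.9)

The blue cone was at about (12.9, 5.0) and moved to about (13.5, 3.1).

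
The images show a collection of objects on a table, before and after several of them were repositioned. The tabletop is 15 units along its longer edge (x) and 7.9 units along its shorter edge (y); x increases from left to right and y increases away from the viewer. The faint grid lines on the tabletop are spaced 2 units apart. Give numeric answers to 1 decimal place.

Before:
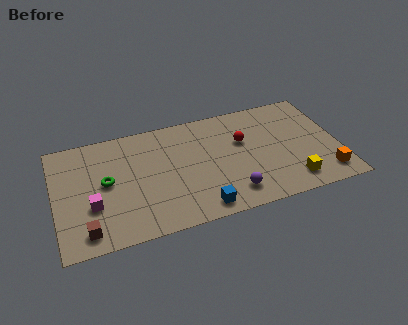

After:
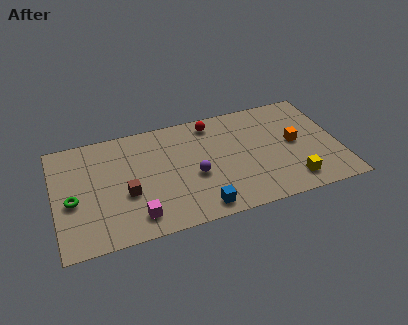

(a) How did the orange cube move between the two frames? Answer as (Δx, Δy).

(-1.4, 2.7)

The orange cube was at about (14.1, 1.4) and moved to about (12.7, 4.1).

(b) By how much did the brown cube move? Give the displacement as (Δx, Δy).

(2.2, 1.9)

From the two frames, the brown cube sits at roughly (1.5, 1.2) before and (3.7, 3.1) after.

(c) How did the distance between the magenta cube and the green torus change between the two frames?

+2.2

They were about 1.6 units apart before and 3.8 after — 2.2 units further apart.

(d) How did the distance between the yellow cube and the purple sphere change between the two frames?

+2.1

The distance was about 3.2 in the first image and 5.3 in the second, so they moved 2.1 units further apart.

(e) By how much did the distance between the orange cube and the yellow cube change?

+0.9

The distance was about 1.8 in the first image and 2.7 in the second, so they moved 0.9 units further apart.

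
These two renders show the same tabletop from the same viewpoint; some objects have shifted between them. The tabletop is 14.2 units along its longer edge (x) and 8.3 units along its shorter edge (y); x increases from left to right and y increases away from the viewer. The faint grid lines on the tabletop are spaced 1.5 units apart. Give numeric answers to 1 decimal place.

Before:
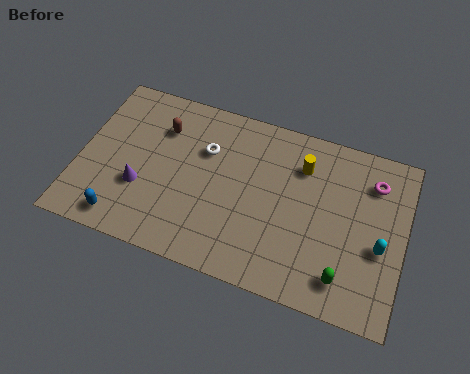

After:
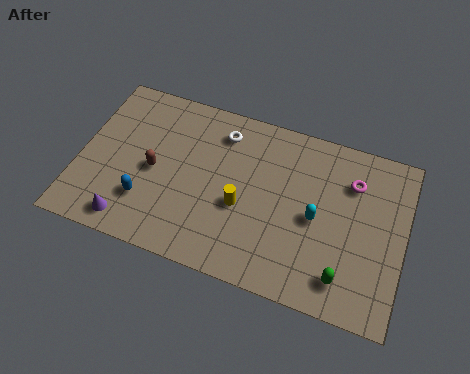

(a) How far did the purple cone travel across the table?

1.8

The purple cone moved from about (2.8, 2.9) to (2.5, 1.1), a distance of √(0.3² + 1.8²) ≈ 1.8.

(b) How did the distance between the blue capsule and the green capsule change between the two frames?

-0.9

The distance was about 9.6 in the first image and 8.7 in the second, so they moved 0.9 units closer together.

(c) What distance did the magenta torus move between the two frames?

0.9

From (12.7, 6.4) to (11.8, 6.1), the magenta torus covered √(0.9² + 0.3²) ≈ 0.9 units.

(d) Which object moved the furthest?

the yellow cylinder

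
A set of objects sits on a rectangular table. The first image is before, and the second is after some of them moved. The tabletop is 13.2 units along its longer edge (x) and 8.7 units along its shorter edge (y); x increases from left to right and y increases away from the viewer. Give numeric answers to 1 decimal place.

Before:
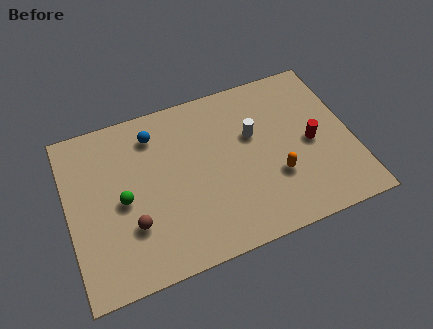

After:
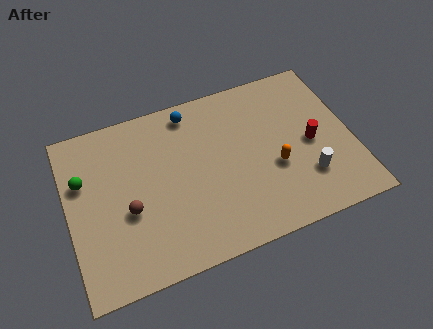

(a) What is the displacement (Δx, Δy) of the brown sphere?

(-0.1, 0.8)

The brown sphere was at about (2.8, 2.7) and moved to about (2.7, 3.5).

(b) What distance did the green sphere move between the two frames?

2.3

The green sphere was near (2.5, 4.1) before and (0.8, 5.7) after, so it travelled √(1.7² + 1.6²) ≈ 2.3 units.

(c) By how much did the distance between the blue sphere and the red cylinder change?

-1.3

They were about 7.7 units apart before and 6.4 after — 1.3 units closer together.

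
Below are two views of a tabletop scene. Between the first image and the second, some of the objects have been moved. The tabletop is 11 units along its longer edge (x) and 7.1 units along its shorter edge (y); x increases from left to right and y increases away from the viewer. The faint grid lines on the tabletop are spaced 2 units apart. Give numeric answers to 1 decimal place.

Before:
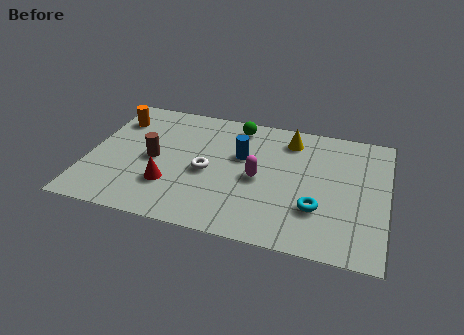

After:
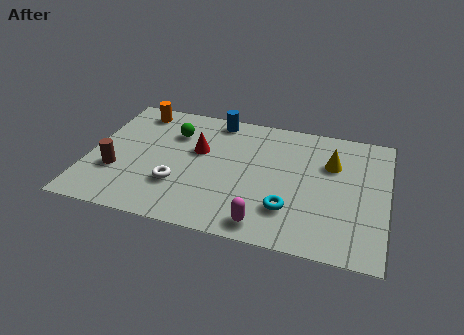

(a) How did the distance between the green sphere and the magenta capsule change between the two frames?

+2.6

The distance was about 3.0 in the first image and 5.6 in the second, so they moved 2.6 units further apart.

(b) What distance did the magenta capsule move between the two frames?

2.4

The magenta capsule moved from about (6.3, 3.3) to (6.7, 0.9), a distance of √(0.4² + 2.4²) ≈ 2.4.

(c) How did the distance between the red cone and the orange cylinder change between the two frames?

-0.9

They were about 4.0 units apart before and 3.1 after — 0.9 units closer together.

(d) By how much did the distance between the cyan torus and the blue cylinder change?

+1.7

The distance was about 3.6 in the first image and 5.3 in the second, so they moved 1.7 units further apart.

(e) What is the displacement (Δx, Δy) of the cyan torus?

(-1.0, -0.3)

The cyan torus was at about (8.5, 2.2) and moved to about (7.5, 1.9).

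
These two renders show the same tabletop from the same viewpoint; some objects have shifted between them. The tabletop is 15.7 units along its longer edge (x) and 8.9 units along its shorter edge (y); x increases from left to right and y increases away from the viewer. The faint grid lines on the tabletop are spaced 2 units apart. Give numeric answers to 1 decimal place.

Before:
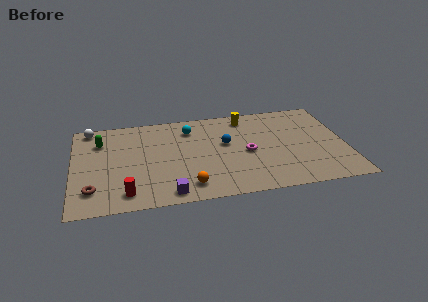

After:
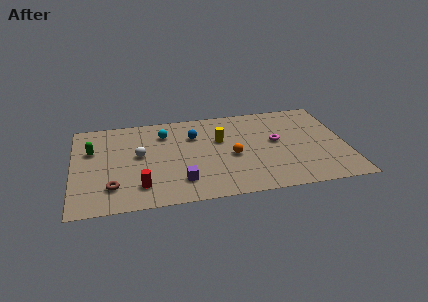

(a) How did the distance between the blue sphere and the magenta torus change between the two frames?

+3.3

They were about 1.6 units apart before and 4.9 after — 3.3 units further apart.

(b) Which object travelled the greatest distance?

the white sphere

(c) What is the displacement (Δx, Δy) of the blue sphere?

(-1.8, 1.1)

The blue sphere was at about (8.8, 5.2) and moved to about (7.0, 6.3).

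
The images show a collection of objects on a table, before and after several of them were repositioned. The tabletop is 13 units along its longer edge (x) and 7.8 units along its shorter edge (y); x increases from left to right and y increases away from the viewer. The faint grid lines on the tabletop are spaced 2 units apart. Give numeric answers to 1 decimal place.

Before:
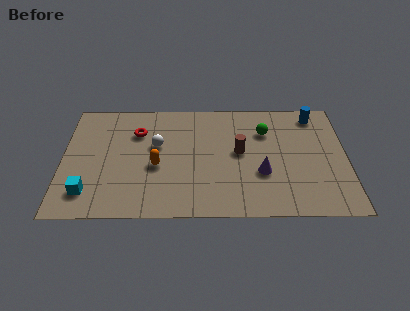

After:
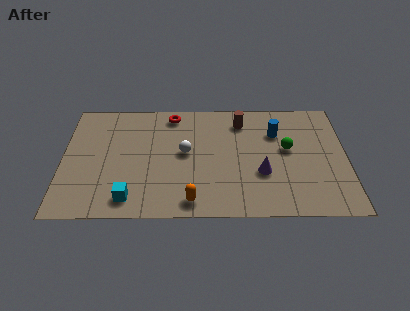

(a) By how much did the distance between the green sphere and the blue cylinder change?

-1.3

The distance was about 2.5 in the first image and 1.2 in the second, so they moved 1.3 units closer together.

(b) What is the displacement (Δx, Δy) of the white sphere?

(1.3, -0.5)

From the two frames, the white sphere sits at roughly (4.3, 4.7) before and (5.6, 4.2) after.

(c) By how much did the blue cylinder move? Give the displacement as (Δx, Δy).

(-1.8, -1.2)

The blue cylinder started near (11.6, 6.7) and ended near (9.8, 5.5).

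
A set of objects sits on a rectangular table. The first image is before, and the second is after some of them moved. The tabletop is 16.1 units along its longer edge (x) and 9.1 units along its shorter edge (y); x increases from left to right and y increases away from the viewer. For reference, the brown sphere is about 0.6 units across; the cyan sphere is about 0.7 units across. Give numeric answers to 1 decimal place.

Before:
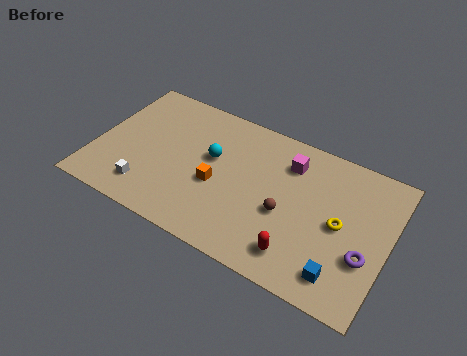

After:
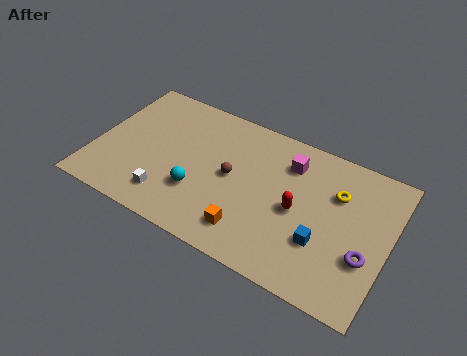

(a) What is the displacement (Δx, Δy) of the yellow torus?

(-0.4, 1.8)

The yellow torus was at about (13.5, 4.5) and moved to about (13.1, 6.3).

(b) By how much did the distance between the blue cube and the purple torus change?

+0.4

They were about 1.9 units apart before and 2.3 after — 0.4 units further apart.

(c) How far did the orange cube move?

2.9

From (6.8, 3.8) to (8.9, 1.8), the orange cube covered √(2.1² + 2.0²) ≈ 2.9 units.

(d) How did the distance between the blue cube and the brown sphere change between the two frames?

+1.5

The distance was about 4.0 in the first image and 5.5 in the second, so they moved 1.5 units further apart.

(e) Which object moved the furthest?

the brown sphere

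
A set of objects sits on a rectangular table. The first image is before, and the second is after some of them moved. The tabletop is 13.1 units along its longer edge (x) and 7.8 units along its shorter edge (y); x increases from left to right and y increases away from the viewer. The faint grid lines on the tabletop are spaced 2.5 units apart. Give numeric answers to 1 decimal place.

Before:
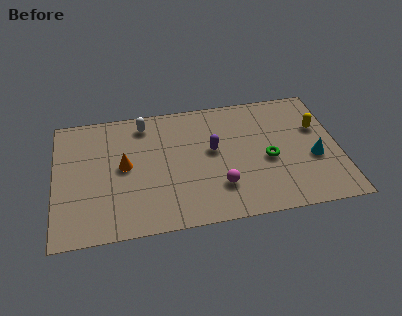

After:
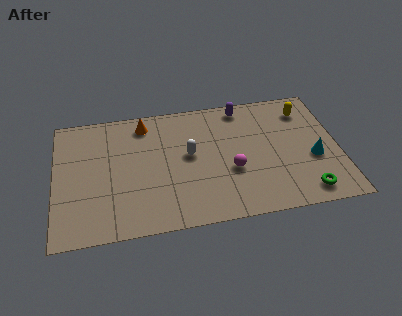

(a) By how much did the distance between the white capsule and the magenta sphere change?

-3.3

The distance was about 5.6 in the first image and 2.3 in the second, so they moved 3.3 units closer together.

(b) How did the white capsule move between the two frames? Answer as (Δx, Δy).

(2.0, -2.3)

The white capsule started near (4.2, 6.6) and ended near (6.2, 4.3).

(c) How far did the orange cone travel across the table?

2.7

From (3.2, 4.1) to (4.2, 6.6), the orange cone covered √(1.0² + 2.5²) ≈ 2.7 units.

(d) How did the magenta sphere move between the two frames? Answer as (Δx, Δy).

(0.6, 0.9)

From the two frames, the magenta sphere sits at roughly (7.5, 2.1) before and (8.1, 3.0) after.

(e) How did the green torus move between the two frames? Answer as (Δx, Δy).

(1.6, -2.3)

From the two frames, the green torus sits at roughly (9.8, 3.4) before and (11.4, 1.1) after.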